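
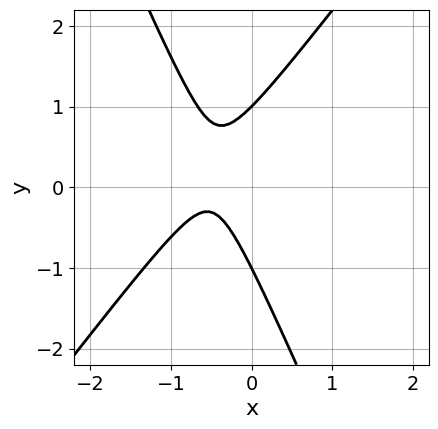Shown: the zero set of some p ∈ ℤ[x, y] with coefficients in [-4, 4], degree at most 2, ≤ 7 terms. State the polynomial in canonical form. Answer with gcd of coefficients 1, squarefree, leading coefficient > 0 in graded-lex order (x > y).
1. Degree: a generic line meets the curve in up to 2 points, so deg p = 2.
2. From the visible intercepts: among the integer gridlines, it crosses the y-axis at y ∈ {-1, 1}; the curve avoids every integer x-axis point in the box.
3. Solving for integer coefficients yields p as stated.

3*x^2 - x*y - y^2 + 3*x + 1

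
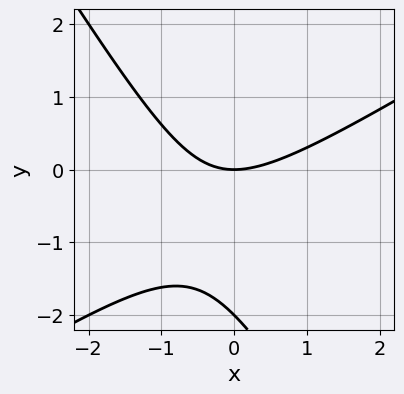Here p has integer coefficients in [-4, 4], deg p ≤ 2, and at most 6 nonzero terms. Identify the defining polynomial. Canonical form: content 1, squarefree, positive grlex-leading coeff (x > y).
x^2 - x*y - y^2 - 2*y

1. deg p = 2.
2. Observable constraints: it meets the x-axis at x = 0 (among the integer gridlines); among the integer gridlines, it crosses the y-axis at y ∈ {-2, 0}.
3. Putting this together gives p.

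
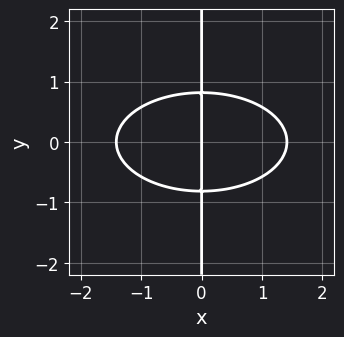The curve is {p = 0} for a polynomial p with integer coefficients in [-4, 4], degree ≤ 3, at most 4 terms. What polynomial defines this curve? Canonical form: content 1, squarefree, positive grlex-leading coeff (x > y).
x^3 + 3*x*y^2 - 2*x

1. Degree: a generic line meets the curve in up to 3 points, so deg p = 3.
2. Symmetries: mirror symmetry y ↦ −y ⇒ only even powers of y.
3. Observable constraints: every point of the y-axis in the box is on the curve; it meets the x-axis at x = 0 (among the integer gridlines).
4. Assembling these constraints gives the stated polynomial.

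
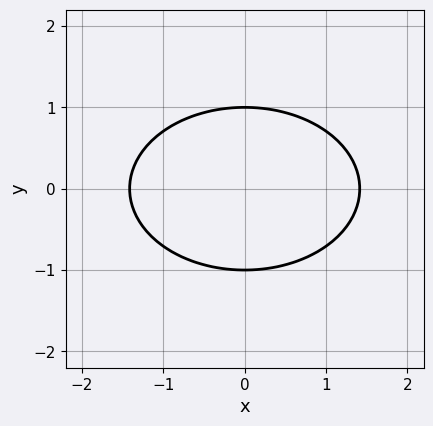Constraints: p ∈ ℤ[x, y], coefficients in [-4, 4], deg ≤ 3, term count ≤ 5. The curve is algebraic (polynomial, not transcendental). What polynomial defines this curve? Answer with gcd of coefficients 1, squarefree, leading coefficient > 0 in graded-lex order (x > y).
x^2 + 2*y^2 - 2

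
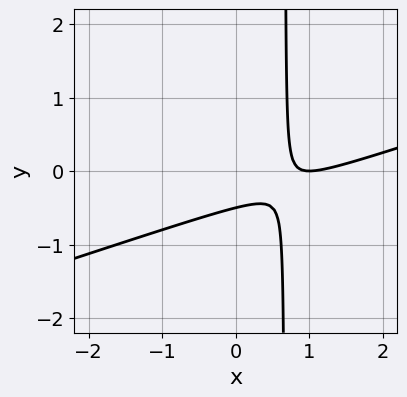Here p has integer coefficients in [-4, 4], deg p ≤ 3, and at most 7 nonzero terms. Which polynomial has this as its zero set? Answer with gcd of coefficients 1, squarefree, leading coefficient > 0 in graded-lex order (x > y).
x^2 - 3*x*y - 2*x + 2*y + 1

(a) Degree: the shape is more complex than any degree-1 curve, so deg p = 2.
(b) Observable constraints: it meets the x-axis at x = 1 (among the integer gridlines).
(c) Assembling these constraints gives the stated polynomial.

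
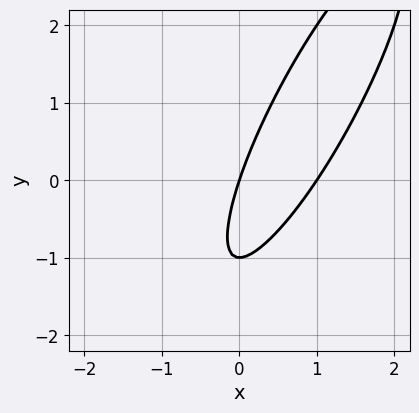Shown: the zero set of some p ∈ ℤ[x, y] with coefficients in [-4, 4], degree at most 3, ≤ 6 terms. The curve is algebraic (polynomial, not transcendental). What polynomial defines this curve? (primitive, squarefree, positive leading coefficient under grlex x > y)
3*x^2 - 3*x*y + y^2 - 3*x + y

First, degree: a generic line meets the curve in up to 2 points, so deg p = 2.
Next, from the axis intercepts and sections: the y-axis gridline crossings are at y ∈ {-1, 0}; among the integer gridlines, it crosses the x-axis at x ∈ {0, 1}.
Finally, these observations pin down the coefficients.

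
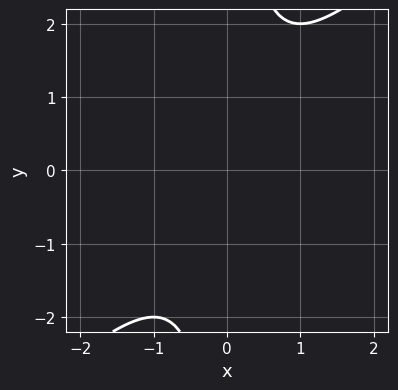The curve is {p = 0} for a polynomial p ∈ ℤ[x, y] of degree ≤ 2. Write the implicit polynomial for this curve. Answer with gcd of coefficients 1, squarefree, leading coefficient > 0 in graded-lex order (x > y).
(a) The degree is 2 — no degree-1 curve has this shape.
(b) From the visible intercepts: no y-intercept at any integer in the box; no x-intercept at any integer in the box.
(c) These observations pin down the coefficients.

x^2 - x*y + 1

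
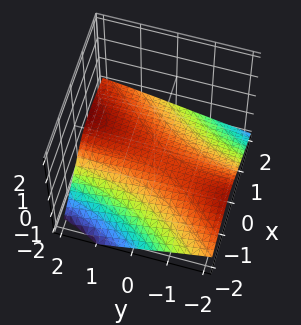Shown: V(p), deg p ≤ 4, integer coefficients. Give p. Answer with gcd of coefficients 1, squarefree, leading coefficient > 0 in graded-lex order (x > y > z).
1. The degree is 3 — the shape is more complex than any degree-2 surface.
2. Checking where it meets the axes: no x-intercept at any integer in the box; no y-intercept at any integer in the box.
3. Putting this together gives p.

2*x*y*z - x*z^2 + 3*z^3 + 2*x^2 + 2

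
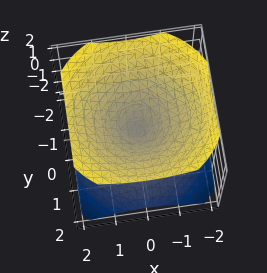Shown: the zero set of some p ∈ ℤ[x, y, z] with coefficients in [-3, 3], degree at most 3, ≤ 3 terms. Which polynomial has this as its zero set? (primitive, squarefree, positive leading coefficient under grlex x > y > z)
2*x^2 + 2*y^2 - 3*z^2

(a) I count 2 distinct pieces.
(b) The degree is 2 — two nappes meeting at a single point; a quadric.
(c) Symmetries: mirror symmetry z ↦ −z ⇒ only even powers of z; rotational symmetry about the z-axis ⇒ p depends on x, y only through x² + y².
(d) Reading off the gridlines: it crosses the z-axis at the gridline z = 0; it meets the x-axis at x = 0 (among the integer gridlines); a circular section at z = 1 has radius between 1 and 2.
(e) Matching integer coefficients to the picture gives p.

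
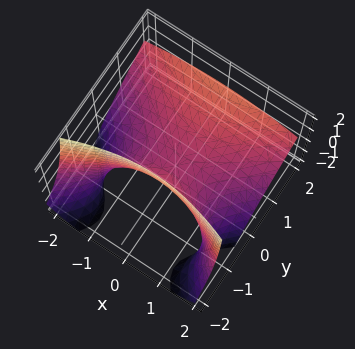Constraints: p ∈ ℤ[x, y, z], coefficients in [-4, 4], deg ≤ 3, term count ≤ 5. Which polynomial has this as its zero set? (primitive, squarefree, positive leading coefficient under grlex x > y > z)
x^2 - 2*y^2 + 3*y*z + 3*z

First, deg p = 2. No degree-1 surface has this shape.
Then, from the axis intercepts and sections: one z-axis crossing is at z = 0; one y-axis crossing is at y = 0.
Finally, putting this together gives p.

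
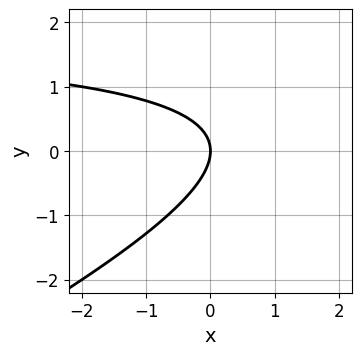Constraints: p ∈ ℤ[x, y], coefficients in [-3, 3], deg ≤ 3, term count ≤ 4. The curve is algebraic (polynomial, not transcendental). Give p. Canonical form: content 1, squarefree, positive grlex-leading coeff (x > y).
x*y - 2*y^2 - 2*x

(a) deg p = 2.
(b) Against the integer gridlines: it crosses the y-axis at the gridline y = 0; it crosses the x-axis at the gridline x = 0.
(c) The integer polynomial consistent with all of this is the stated p.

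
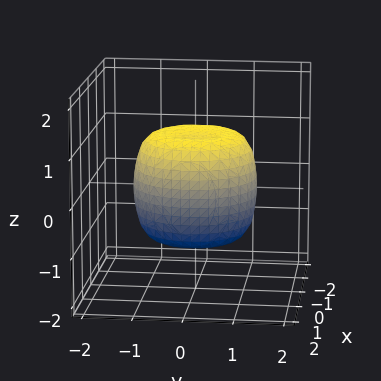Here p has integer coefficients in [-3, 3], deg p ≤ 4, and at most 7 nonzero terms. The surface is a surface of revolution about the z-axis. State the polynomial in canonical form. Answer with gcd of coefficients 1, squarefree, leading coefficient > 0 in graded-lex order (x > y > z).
1. Degree: no degree-3 surface has this shape, so deg p = 4.
2. Symmetries: every cross-section ⟂ z is a circle, so x, y appear only via x² + y².
3. Observable constraints: a circular section at z = -1 has radius exactly 1; the z-axis gridline crossings are at z ∈ {-1, 1}.
4. Putting this together gives p.

x^4 + 2*x^2*y^2 + y^4 - x^2 - y^2 + z^2 - 1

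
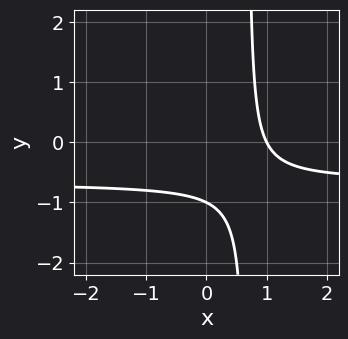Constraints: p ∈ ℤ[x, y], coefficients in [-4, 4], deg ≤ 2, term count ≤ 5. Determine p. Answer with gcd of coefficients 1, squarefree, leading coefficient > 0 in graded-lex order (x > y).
1. deg p = 2.
2. From the visible intercepts: it meets the x-axis at x = 1 (among the integer gridlines); one y-axis crossing is at y = -1.
3. These observations pin down the coefficients.

3*x*y + 2*x - 2*y - 2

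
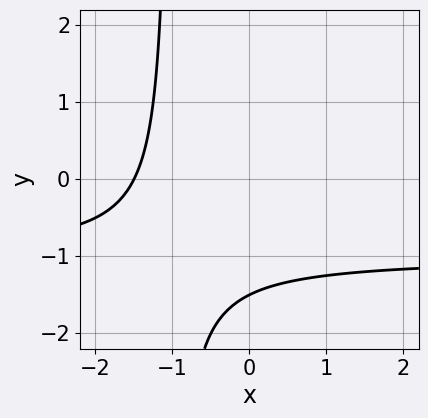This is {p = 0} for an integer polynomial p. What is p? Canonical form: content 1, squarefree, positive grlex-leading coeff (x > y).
1. Degree: a generic line meets the curve in up to 2 points, so deg p = 2.
2. Putting this together gives p.

2*x*y + 2*x + 2*y + 3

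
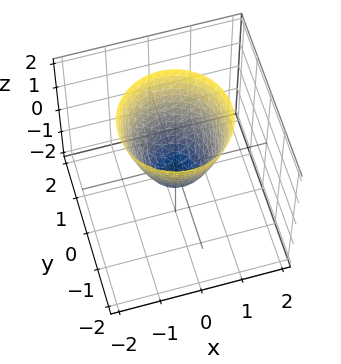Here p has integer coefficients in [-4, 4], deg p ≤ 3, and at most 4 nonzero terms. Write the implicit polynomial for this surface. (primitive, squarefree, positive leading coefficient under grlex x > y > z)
3*x^2 + 3*y^2 - 2*z - 1

First, degree: a generic line meets the surface in up to 2 points, so deg p = 2.
Next, symmetries: rotational symmetry about the z-axis ⇒ p depends on x, y only through x² + y².
Next, from the visible intercepts: a circular section at z = 1 has radius exactly 1.
Finally, putting this together gives p.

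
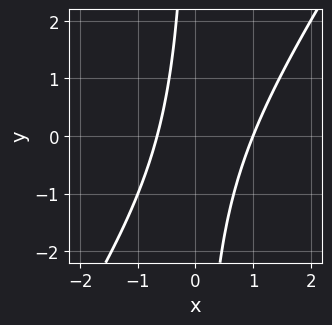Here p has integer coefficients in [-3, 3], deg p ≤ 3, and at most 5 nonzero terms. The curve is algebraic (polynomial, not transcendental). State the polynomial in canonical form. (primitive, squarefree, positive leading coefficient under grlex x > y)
3*x^2 - 2*x*y - x - 2

The degree is 2 — no degree-1 curve has this shape.
From the axis intercepts and sections: it meets the x-axis at x = 1 (among the integer gridlines); the curve avoids every integer y-axis point in the box.
The integer polynomial consistent with all of this is the stated p.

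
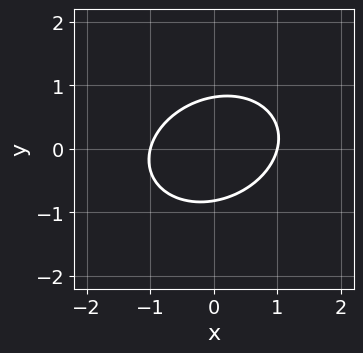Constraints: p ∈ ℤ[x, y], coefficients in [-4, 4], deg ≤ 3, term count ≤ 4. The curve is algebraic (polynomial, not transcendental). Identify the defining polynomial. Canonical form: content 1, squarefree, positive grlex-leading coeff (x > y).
2*x^2 - x*y + 3*y^2 - 2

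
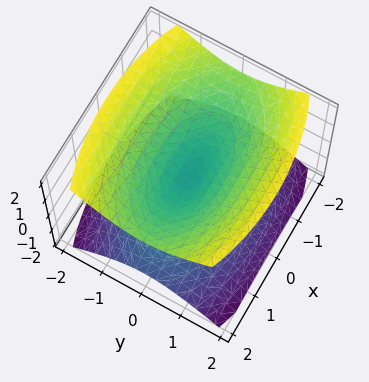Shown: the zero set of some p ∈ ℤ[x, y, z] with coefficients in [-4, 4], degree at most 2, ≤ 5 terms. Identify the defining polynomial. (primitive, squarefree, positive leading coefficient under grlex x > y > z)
x^2 + 3*y^2 - 3*z^2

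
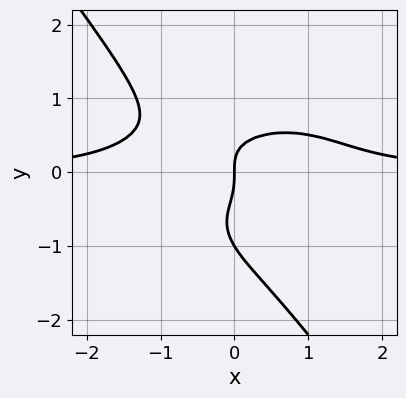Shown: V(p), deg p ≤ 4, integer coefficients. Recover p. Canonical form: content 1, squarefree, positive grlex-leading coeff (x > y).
2*x^3*y + 3*x*y^3 + 3*y^4 + 3*y^3 - 2*x

deg p = 4. The shape is more complex than any degree-3 curve.
Observable constraints: one x-axis crossing is at x = 0; the y-axis gridline crossings are at y ∈ {-1, 0}.
Solving for integer coefficients yields p as stated.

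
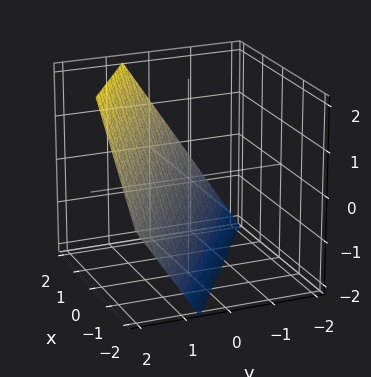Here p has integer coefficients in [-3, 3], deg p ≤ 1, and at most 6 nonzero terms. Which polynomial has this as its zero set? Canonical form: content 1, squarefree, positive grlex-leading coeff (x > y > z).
First, the degree is 1 — the surface is flat (a plane).
Then, reading off the gridlines: it meets the x-axis at x = 1 (among the integer gridlines); it crosses the z-axis at the gridline z = -1.
Finally, matching integer coefficients to the picture gives p.

2*x + 3*y - 2*z - 2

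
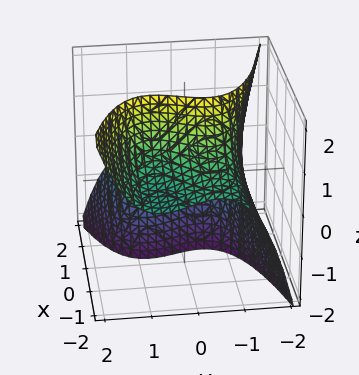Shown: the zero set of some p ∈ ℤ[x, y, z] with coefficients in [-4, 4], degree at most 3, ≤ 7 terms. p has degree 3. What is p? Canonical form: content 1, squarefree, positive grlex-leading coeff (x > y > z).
1. The degree is 3 — the shape is more complex than any degree-2 surface.
2. From the visible intercepts: no z-intercept at any integer in the box; no x-intercept at any integer in the box.
3. Solving for integer coefficients yields p as stated.

2*y^3 + 3*x*z - y^2 - 2*y + 3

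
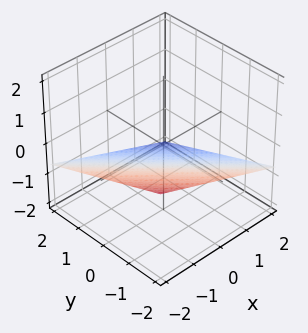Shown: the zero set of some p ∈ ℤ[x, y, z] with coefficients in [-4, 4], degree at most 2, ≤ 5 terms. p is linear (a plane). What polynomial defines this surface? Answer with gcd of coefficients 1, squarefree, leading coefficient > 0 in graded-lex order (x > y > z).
x + y + 3*z + 2

First, degree: every cross-section is a straight line — this is a plane, so deg p = 1.
Then, from the visible intercepts: it meets the y-axis at y = -2 (among the integer gridlines); it meets the x-axis at x = -2 (among the integer gridlines).
Finally, putting this together gives p.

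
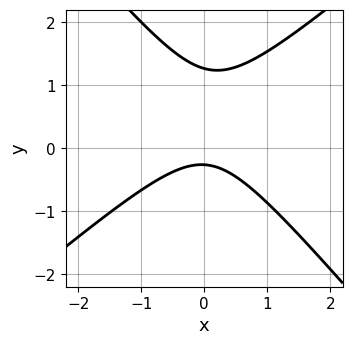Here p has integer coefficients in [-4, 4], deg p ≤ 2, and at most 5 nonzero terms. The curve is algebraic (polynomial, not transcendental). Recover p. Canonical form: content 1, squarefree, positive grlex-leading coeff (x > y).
(a) Degree: the shape is more complex than any degree-1 curve, so deg p = 2.
(b) From the visible intercepts: it misses every integer gridline on the x-axis.
(c) Putting this together gives p.

3*x^2 - x*y - 3*y^2 + 3*y + 1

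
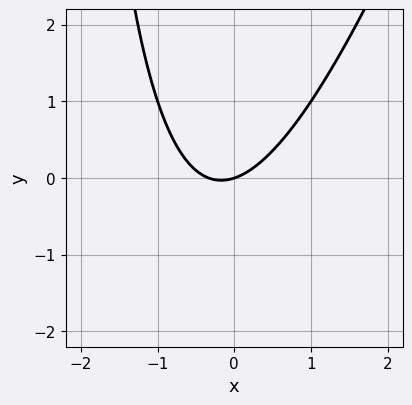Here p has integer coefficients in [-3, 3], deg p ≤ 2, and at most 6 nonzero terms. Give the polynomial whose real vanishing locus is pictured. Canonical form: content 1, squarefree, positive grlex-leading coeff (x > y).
3*x^2 - x*y + x - 3*y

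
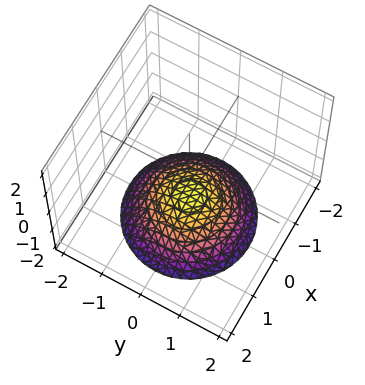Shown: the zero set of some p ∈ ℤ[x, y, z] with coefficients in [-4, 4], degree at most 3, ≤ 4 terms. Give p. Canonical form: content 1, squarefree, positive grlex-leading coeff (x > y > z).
x^2 + y^2 + 2*z + 2

deg p = 2. A generic line meets the surface in up to 2 points.
Symmetry: the z-axis is an axis of rotation, so x and y enter only as x² + y².
Checking where it meets the axes: a circular section at z = -2 has radius between 1 and 2; one z-axis crossing is at z = -1.
Together with the visible shape, these determine p as stated.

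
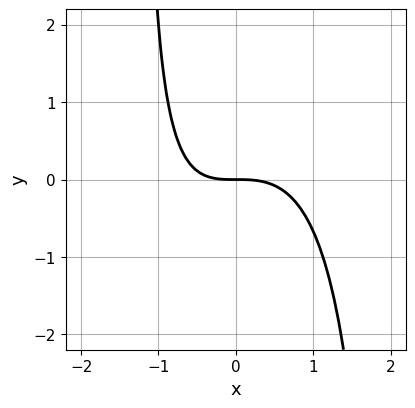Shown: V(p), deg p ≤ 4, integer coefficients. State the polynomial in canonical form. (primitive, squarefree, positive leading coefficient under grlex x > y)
2*x^3 - x^2*y + x*y + 3*y

First, degree: the shape is more complex than any degree-2 curve, so deg p = 3.
Next, from the visible intercepts: it meets the y-axis at y = 0 (among the integer gridlines); one x-axis crossing is at x = 0.
Finally, solving for integer coefficients yields p as stated.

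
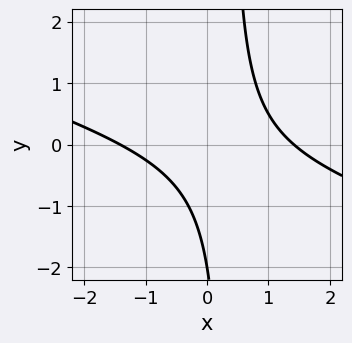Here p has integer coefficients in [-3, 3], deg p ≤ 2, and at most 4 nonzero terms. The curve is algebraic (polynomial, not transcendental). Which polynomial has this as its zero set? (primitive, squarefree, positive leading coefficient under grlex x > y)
x^2 + 3*x*y - y - 2

(a) The degree is 2 — a generic line meets the curve in up to 2 points.
(b) Checking where it meets the axes: it meets the y-axis at y = -2 (among the integer gridlines).
(c) Solving for integer coefficients yields p as stated.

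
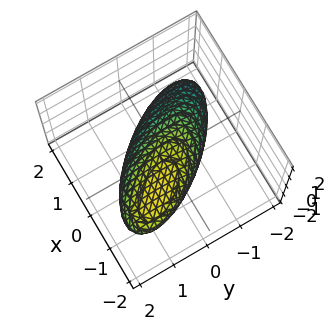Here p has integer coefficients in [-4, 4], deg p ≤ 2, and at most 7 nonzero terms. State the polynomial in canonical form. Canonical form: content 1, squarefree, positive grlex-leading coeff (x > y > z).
3*x^2 + 3*x*y + 3*x*z + 2*y^2 + 3*z^2 - 3

(a) deg p = 2. No degree-1 surface has this shape.
(b) Observable constraints: among the integer gridlines, it crosses the x-axis at x ∈ {-1, 1}; the z-axis gridline crossings are at z ∈ {-1, 1}.
(c) These observations pin down the coefficients.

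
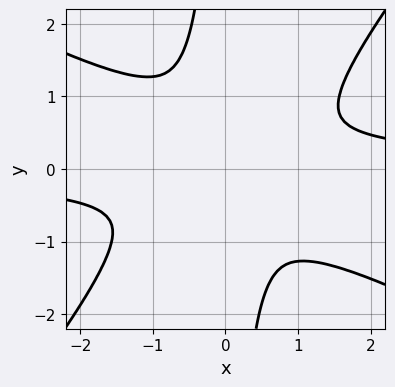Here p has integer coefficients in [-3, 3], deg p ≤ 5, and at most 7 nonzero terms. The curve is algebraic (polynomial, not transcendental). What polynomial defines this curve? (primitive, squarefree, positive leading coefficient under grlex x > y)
1. deg p = 4.
2. Putting this together gives p.

2*x^3*y + 2*x^2*y^2 - 3*x*y^3 - 2*x^2 - 3*y^2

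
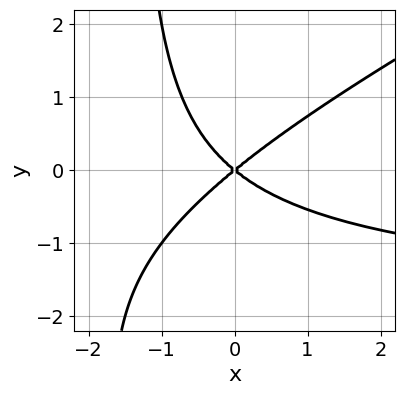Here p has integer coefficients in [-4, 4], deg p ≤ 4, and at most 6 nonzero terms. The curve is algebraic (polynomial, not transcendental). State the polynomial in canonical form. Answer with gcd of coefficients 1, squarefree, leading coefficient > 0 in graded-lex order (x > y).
x^2*y - 2*x*y^2 + 2*x^2 - 3*y^2

(a) The degree is 3 — a generic line meets the curve in up to 3 points.
(b) From the visible intercepts: one x-axis crossing is at x = 0; it meets the y-axis at y = 0 (among the integer gridlines).
(c) Putting this together gives p.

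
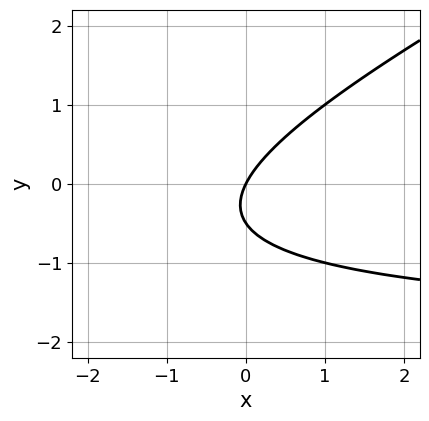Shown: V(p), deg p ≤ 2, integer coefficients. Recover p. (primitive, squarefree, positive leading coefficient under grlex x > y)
1. deg p = 2. No degree-1 curve has this shape.
2. From the axis intercepts and sections: one y-axis crossing is at y = 0; one x-axis crossing is at x = 0.
3. The integer polynomial consistent with all of this is the stated p.

x*y - 2*y^2 + 2*x - y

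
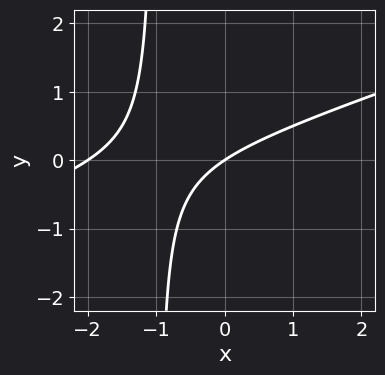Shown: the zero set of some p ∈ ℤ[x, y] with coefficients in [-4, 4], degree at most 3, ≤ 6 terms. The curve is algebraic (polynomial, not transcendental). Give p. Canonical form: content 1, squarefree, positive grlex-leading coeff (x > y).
First, degree: the shape is more complex than any degree-1 curve, so deg p = 2.
Then, observable constraints: one y-axis crossing is at y = 0; the x-axis gridline crossings are at x ∈ {-2, 0}.
Finally, together with the visible shape, these determine p as stated.

x^2 - 3*x*y + 2*x - 3*y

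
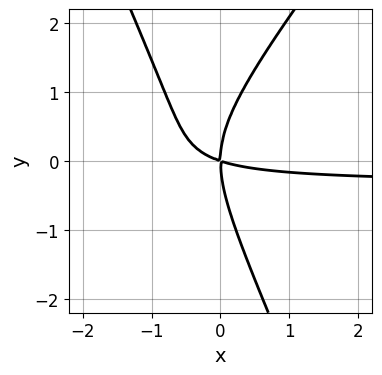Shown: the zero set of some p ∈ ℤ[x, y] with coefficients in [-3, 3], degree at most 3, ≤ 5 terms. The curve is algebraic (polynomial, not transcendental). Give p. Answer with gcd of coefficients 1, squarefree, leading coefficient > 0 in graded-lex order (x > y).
3*x^2*y - x*y^2 - y^3 + x^2 + 3*x*y

1. Degree: no degree-2 curve has this shape, so deg p = 3.
2. Checking where it meets the axes: it meets the x-axis at x = 0 (among the integer gridlines); it meets the y-axis at y = 0 (among the integer gridlines).
3. Fitting integer coefficients to these (and the overall shape) gives p.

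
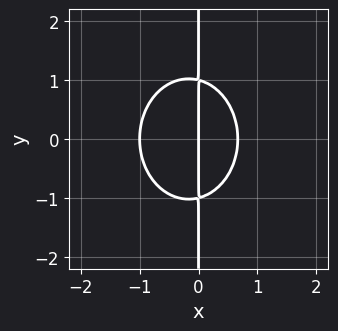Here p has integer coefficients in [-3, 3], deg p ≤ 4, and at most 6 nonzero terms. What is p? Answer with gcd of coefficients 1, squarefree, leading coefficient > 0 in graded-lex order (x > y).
Degree: no degree-2 curve has this shape, so deg p = 3.
Symmetries: it's symmetric under y → −y, forcing even powers of y.
Against the integer gridlines: the visible y-axis segment lies entirely on the curve; among the integer gridlines, it crosses the x-axis at x ∈ {-1, 0}.
Fitting integer coefficients to these (and the overall shape) gives p.

3*x^3 + 2*x*y^2 + x^2 - 2*x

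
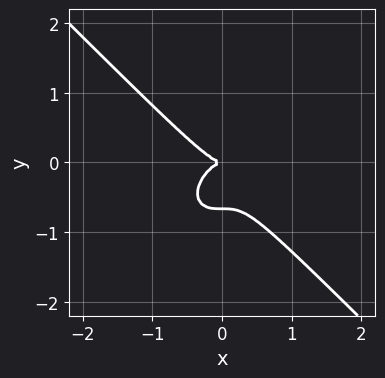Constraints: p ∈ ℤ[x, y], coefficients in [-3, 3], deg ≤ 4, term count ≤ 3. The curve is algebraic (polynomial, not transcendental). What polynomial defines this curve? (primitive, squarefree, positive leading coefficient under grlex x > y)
3*x^3 + 3*y^3 + 2*y^2

deg p = 3. The shape is more complex than any degree-2 curve.
Checking where it meets the axes: it meets the y-axis at y = 0 (among the integer gridlines); it crosses the x-axis at the gridline x = 0.
Matching integer coefficients to the picture gives p.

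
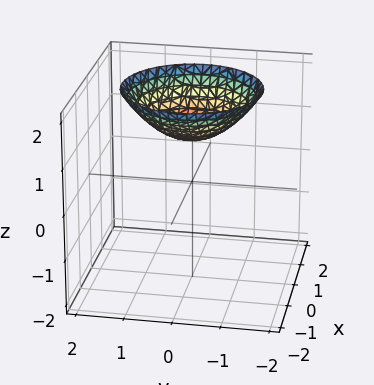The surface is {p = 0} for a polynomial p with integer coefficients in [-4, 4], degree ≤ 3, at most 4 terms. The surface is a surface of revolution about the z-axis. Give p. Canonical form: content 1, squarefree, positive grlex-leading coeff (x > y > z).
x^2 + y^2 - 2*z + 2

deg p = 2. The shape is more complex than any degree-1 surface.
Symmetries: the z-axis is an axis of rotation, so x and y enter only as x² + y².
From the axis intercepts and sections: the surface avoids every integer x-axis point in the box; one z-axis crossing is at z = 1; the surface avoids every integer y-axis point in the box.
Putting this together gives p.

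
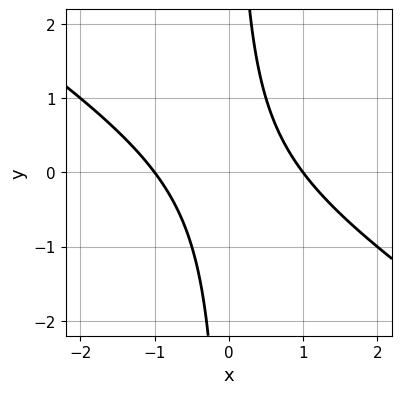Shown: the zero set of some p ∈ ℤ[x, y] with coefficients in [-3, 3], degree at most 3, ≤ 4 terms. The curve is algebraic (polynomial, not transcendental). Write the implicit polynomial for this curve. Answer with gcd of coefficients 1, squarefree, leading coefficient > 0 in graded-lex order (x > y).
First, deg p = 2.
Next, observable constraints: no y-intercept at any integer in the box; the x-axis gridline crossings are at x ∈ {-1, 1}.
Finally, the integer polynomial consistent with all of this is the stated p.

2*x^2 + 3*x*y - 2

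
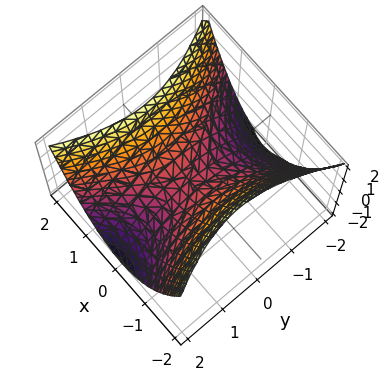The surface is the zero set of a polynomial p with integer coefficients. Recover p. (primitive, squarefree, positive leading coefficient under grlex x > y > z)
(a) deg p = 2. A saddle surface; a quadric.
(b) Symmetries: mirror symmetry x ↦ −x ⇒ only even powers of x; the y ↦ −y reflection is a symmetry, so y appears only in even powers.
(c) Checking where it meets the axes: it crosses the x-axis at the gridline x = 0; one z-axis crossing is at z = 0.
(d) Matching integer coefficients to the picture gives p.

2*x^2 - y^2 - 2*z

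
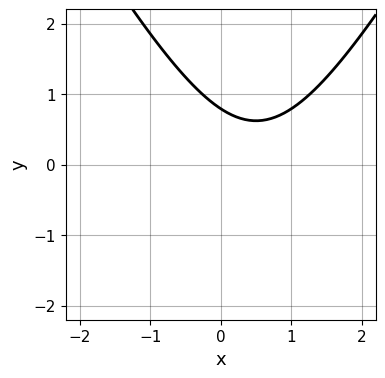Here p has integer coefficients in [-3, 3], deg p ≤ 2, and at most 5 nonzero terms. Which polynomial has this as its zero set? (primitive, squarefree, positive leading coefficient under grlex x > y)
3*x^2 - y^2 - 3*x - 3*y + 3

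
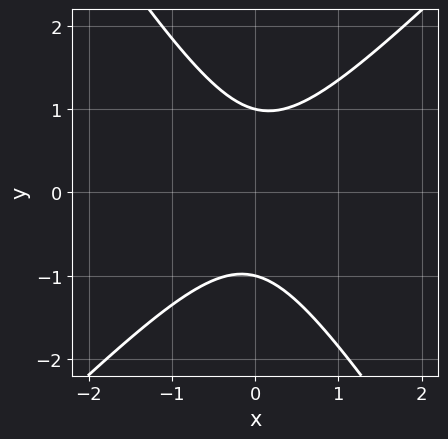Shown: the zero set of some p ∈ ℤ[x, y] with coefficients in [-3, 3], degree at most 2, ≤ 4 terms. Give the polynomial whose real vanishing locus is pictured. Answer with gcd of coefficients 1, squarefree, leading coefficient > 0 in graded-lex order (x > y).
3*x^2 - x*y - 2*y^2 + 2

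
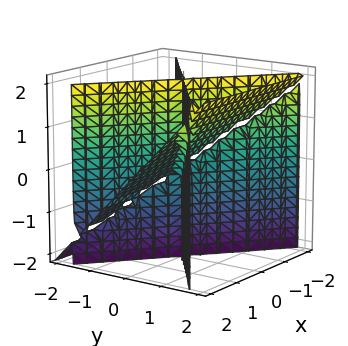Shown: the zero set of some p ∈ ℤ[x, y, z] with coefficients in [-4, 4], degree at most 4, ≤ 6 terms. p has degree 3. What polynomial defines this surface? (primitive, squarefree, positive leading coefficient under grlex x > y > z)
2*x^2*y - 2*x^2*z - 3*y^3 + 3*y^2*z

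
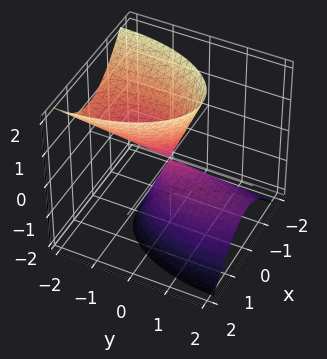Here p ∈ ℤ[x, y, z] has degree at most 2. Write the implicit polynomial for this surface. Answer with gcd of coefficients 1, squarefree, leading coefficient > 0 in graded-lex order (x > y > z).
3*x^2 + y^2 + 2*y*z - z^2

1. I count 2 distinct pieces. They look like related sheets of one shape, so recover p as a whole.
2. deg p = 2. A generic line meets the surface in up to 2 points.
3. Checking where it meets the axes: it meets the z-axis at z = 0 (among the integer gridlines); one y-axis crossing is at y = 0; it meets the x-axis at x = 0 (among the integer gridlines).
4. Together with the visible shape, these determine p as stated.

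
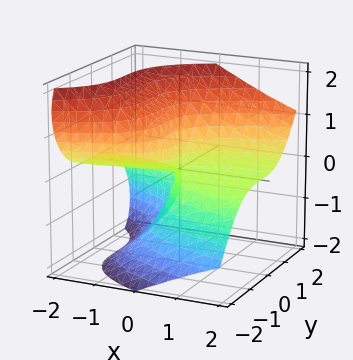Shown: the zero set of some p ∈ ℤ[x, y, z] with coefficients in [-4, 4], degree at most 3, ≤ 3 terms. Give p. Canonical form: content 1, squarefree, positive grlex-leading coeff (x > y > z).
Degree: no degree-2 surface has this shape, so deg p = 3.
From the visible intercepts: the visible x-axis segment lies entirely on the surface; one z-axis crossing is at z = 0; it meets the y-axis at y = 0 (among the integer gridlines).
Matching integer coefficients to the picture gives p.

y^3 - z^3 - 3*x*z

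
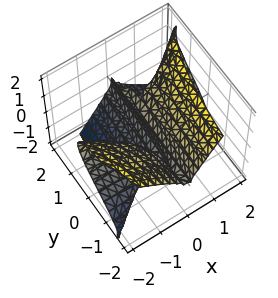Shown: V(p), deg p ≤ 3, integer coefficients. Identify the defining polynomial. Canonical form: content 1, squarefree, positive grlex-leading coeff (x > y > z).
3*x^2*y - 3*x^2*z - 2*x*z^2 + 3*z^3 - x

(a) The degree is 3 — a generic line meets the surface in up to 3 points.
(b) Against the integer gridlines: every point of the y-axis in the box is on the surface; it crosses the z-axis at the gridline z = 0; it meets the x-axis at x = 0 (among the integer gridlines).
(c) Solving for integer coefficients yields p as stated.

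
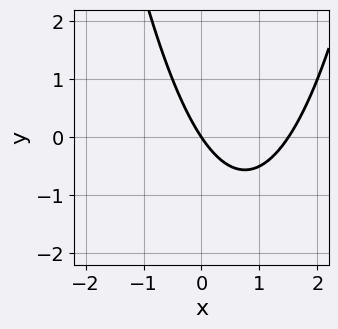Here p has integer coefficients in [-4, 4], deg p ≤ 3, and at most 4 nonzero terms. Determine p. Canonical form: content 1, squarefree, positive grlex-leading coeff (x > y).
deg p = 2.
Observable constraints: it crosses the y-axis at the gridline y = 0; it crosses the x-axis at the gridline x = 0.
These observations pin down the coefficients.

2*x^2 - 3*x - 2*y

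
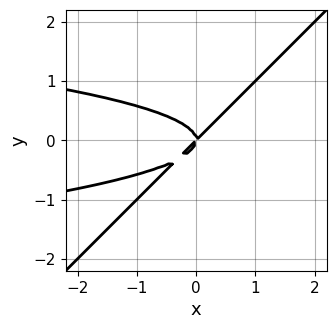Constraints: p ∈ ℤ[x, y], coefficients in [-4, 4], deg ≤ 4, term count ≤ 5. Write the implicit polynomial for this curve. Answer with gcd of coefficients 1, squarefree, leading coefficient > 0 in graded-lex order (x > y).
3*x*y^2 - 3*y^3 + x^2 - x*y

First, degree: no degree-2 curve has this shape, so deg p = 3.
Next, from the axis intercepts and sections: one y-axis crossing is at y = 0; it meets the x-axis at x = 0 (among the integer gridlines).
Finally, fitting integer coefficients to these (and the overall shape) gives p.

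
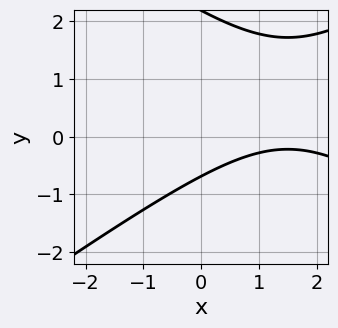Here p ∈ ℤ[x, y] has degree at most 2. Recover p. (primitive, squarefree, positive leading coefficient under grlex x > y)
The degree is 2 — the shape is more complex than any degree-1 curve.
Checking where it meets the axes: it misses every integer gridline on the x-axis.
Together with the visible shape, these determine p as stated.

x^2 - 2*y^2 - 3*x + 3*y + 3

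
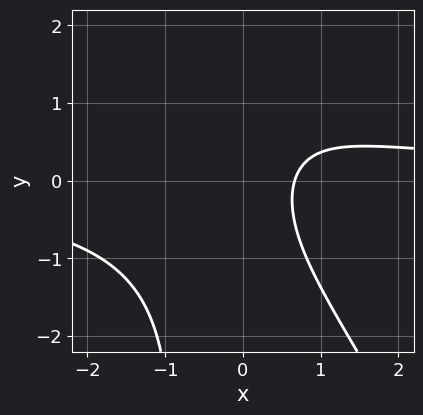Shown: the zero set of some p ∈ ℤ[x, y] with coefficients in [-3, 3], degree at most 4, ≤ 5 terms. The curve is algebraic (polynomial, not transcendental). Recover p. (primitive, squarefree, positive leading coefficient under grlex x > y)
2*x^2*y + x*y^2 + y^2 - 3*x + 2

Degree: no degree-2 curve has this shape, so deg p = 3.
Observable constraints: the curve avoids every integer y-axis point in the box.
Fitting integer coefficients to these (and the overall shape) gives p.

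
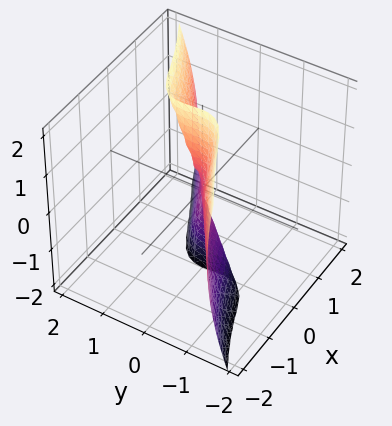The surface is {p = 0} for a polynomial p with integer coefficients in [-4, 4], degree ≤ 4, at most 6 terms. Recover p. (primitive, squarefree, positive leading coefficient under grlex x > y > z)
deg p = 3.
From the visible intercepts: one y-axis crossing is at y = 0; the visible z-axis segment lies entirely on the surface; it crosses the x-axis at the gridline x = 0.
Solving for integer coefficients yields p as stated.

3*x^3 - 3*x^2*y + x*z^2 - 3*y^3 + y^2*z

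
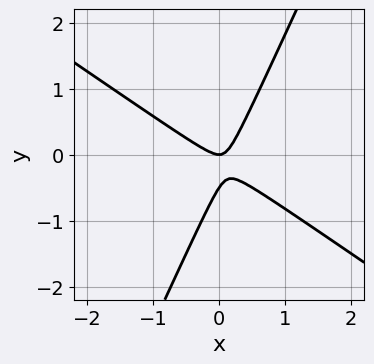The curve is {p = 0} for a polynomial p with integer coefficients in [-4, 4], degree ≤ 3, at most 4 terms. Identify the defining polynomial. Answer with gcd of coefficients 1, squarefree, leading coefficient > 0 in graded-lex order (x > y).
1. deg p = 2.
2. From the axis intercepts and sections: it crosses the y-axis at the gridline y = 0; one x-axis crossing is at x = 0.
3. Solving for integer coefficients yields p as stated.

3*x^2 + 3*x*y - 2*y^2 - y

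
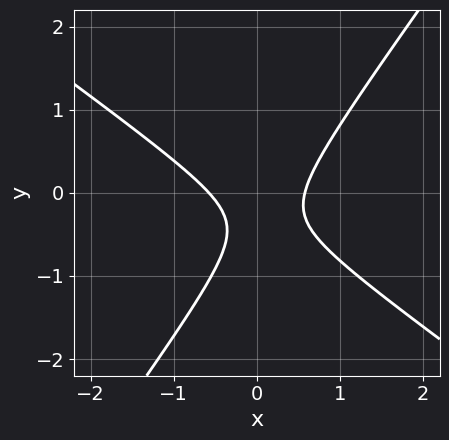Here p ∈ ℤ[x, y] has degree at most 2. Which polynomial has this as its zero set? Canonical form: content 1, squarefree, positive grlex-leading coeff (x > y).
deg p = 2. The shape is more complex than any degree-1 curve.
Against the integer gridlines: it misses every integer gridline on the y-axis.
Solving for integer coefficients yields p as stated.

3*x^2 + 2*x*y - 3*y^2 - 2*y - 1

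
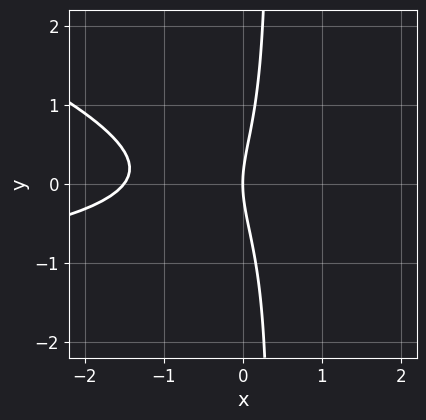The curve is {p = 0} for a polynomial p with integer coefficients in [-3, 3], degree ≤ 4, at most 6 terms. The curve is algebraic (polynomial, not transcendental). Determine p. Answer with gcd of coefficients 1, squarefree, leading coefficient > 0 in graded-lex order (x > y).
x^2*y + 3*x*y^2 + 2*x^2 - y^2 + 3*x

1. deg p = 3.
2. From the visible intercepts: it meets the y-axis at y = 0 (among the integer gridlines); it meets the x-axis at x = 0 (among the integer gridlines).
3. Putting this together gives p.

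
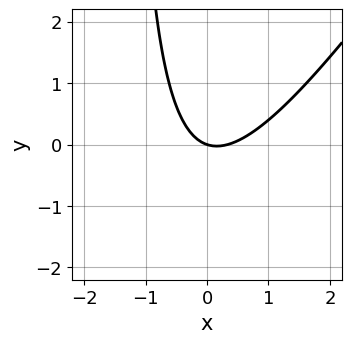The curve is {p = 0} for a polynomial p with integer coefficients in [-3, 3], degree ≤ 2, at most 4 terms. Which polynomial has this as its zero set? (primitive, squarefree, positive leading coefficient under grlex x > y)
3*x^2 - 2*x*y - x - 3*y

1. The degree is 2 — a generic line meets the curve in up to 2 points.
2. Reading off the gridlines: it crosses the y-axis at the gridline y = 0; it crosses the x-axis at the gridline x = 0.
3. The integer polynomial consistent with all of this is the stated p.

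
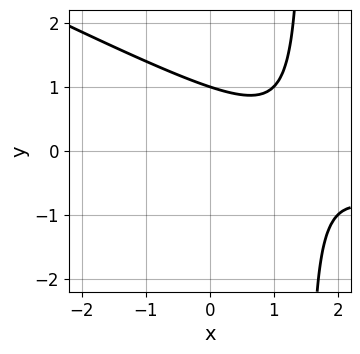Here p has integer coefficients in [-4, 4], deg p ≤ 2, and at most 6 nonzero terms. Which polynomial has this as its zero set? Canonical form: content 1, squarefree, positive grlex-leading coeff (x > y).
x^2 + 2*x*y - 3*x - 3*y + 3

(a) The degree is 2 — the shape is more complex than any degree-1 curve.
(b) Reading off the gridlines: it misses every integer gridline on the x-axis; it crosses the y-axis at the gridline y = 1.
(c) These observations pin down the coefficients.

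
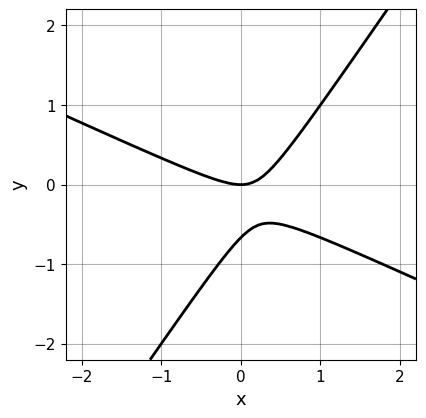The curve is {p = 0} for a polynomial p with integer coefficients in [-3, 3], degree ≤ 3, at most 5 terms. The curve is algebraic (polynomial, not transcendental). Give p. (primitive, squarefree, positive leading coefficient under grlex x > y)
2*x^2 + 3*x*y - 3*y^2 - 2*y

1. deg p = 2. The shape is more complex than any degree-1 curve.
2. Against the integer gridlines: one x-axis crossing is at x = 0; it crosses the y-axis at the gridline y = 0.
3. These observations pin down the coefficients.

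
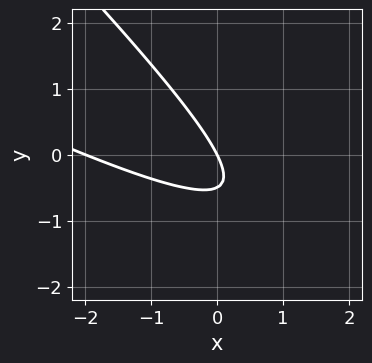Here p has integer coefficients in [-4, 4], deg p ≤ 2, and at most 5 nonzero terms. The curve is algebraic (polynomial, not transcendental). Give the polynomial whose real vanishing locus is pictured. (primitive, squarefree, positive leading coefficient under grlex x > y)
x^2 + 3*x*y + 2*y^2 + 2*x + y

(a) The degree is 2 — the shape is more complex than any degree-1 curve.
(b) Checking where it meets the axes: among the integer gridlines, it crosses the x-axis at x ∈ {-2, 0}; one y-axis crossing is at y = 0.
(c) Matching integer coefficients to the picture gives p.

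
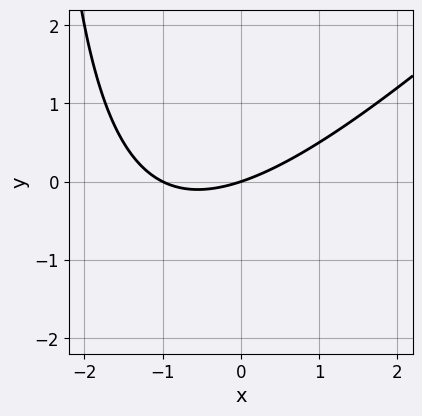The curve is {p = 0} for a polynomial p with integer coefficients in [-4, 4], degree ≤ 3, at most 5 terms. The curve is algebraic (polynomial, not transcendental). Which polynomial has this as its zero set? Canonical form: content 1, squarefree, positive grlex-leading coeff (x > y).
x^2 - x*y + x - 3*y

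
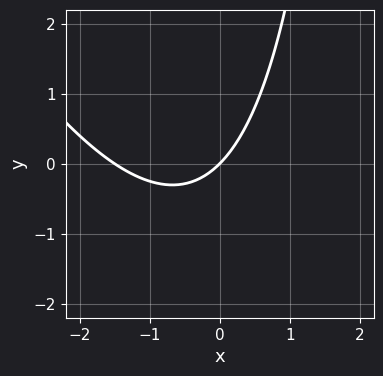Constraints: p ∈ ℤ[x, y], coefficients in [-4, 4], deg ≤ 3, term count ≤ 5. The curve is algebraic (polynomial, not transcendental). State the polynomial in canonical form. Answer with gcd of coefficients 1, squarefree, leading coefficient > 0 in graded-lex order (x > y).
1. The degree is 2 — no degree-1 curve has this shape.
2. From the visible intercepts: it meets the y-axis at y = 0 (among the integer gridlines); it crosses the x-axis at the gridline x = 0.
3. These observations pin down the coefficients.

2*x^2 + x*y + 3*x - 3*y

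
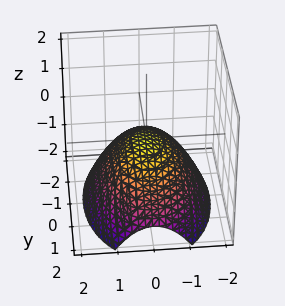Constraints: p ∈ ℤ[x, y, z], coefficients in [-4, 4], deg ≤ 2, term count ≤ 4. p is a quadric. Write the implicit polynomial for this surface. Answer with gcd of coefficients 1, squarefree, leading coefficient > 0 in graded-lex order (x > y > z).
First, deg p = 2. A paraboloid; a quadric.
Then, symmetries: it's symmetric under y → −y, forcing even powers of y; the x ↦ −x reflection is a symmetry, so x appears only in even powers.
Next, checking where it meets the axes: one y-axis crossing is at y = 0; one x-axis crossing is at x = 0; one z-axis crossing is at z = 0.
Finally, assembling these constraints gives the stated polynomial.

2*x^2 + y^2 + 3*z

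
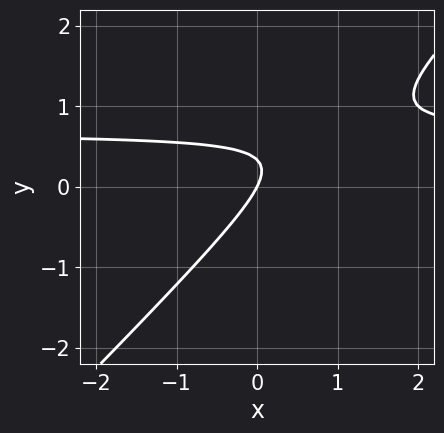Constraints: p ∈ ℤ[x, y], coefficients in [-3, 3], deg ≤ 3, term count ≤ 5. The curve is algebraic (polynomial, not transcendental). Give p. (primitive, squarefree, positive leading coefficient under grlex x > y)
3*x*y - 3*y^2 - 2*x + y

Degree: a generic line meets the curve in up to 2 points, so deg p = 2.
From the visible intercepts: it crosses the y-axis at the gridline y = 0; it meets the x-axis at x = 0 (among the integer gridlines).
Fitting integer coefficients to these (and the overall shape) gives p.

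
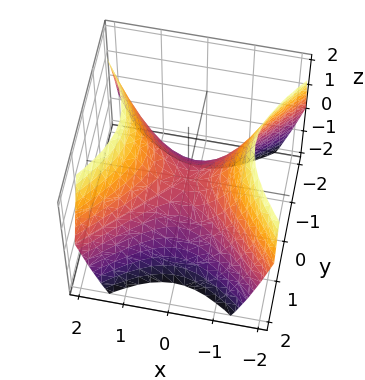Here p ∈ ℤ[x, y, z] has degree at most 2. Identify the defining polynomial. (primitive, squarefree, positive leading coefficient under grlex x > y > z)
x^2 - y^2 - z

First, deg p = 2. A saddle surface; a quadric.
Next, symmetries: mirror symmetry x ↦ −x ⇒ only even powers of x; mirror symmetry y ↦ −y ⇒ only even powers of y.
Next, against the integer gridlines: one x-axis crossing is at x = 0; it crosses the y-axis at the gridline y = 0.
Finally, the integer polynomial consistent with all of this is the stated p.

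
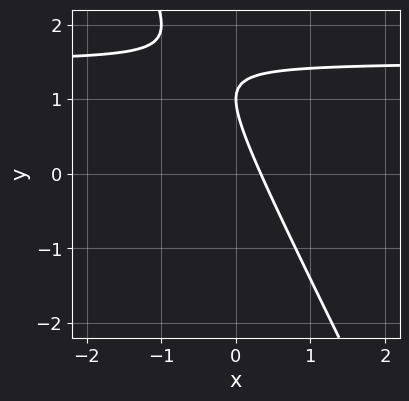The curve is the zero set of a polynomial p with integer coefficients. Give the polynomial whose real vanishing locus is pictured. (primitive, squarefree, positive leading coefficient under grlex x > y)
2*x*y + y^2 - 3*x - 2*y + 1

1. The degree is 2 — a generic line meets the curve in up to 2 points.
2. From the axis intercepts and sections: it meets the y-axis at y = 1 (among the integer gridlines).
3. The integer polynomial consistent with all of this is the stated p.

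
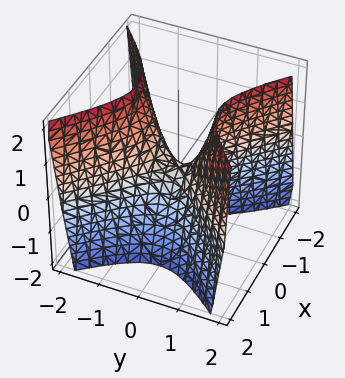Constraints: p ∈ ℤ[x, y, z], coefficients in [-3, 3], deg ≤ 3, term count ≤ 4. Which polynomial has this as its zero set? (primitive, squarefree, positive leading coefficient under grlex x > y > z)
2*x^2 - 2*y^2 + z

First, the degree is 2 — a saddle surface; a quadric.
Next, symmetries: it's symmetric under y → −y, forcing even powers of y; it's symmetric under x → −x, forcing even powers of x.
Then, checking where it meets the axes: it meets the z-axis at z = 0 (among the integer gridlines); it crosses the x-axis at the gridline x = 0.
Finally, fitting integer coefficients to these (and the overall shape) gives p.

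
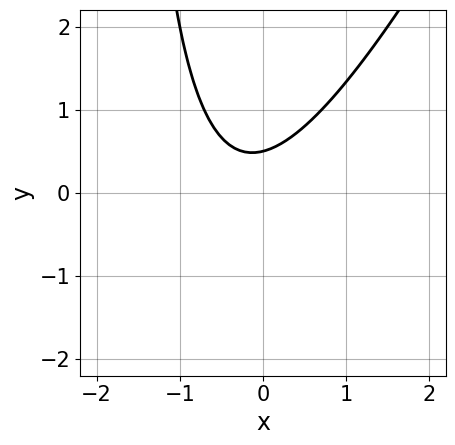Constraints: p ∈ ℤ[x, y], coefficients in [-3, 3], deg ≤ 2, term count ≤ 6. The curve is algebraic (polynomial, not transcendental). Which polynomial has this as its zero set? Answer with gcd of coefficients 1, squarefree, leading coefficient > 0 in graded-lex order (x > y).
1. Degree: a generic line meets the curve in up to 2 points, so deg p = 2.
2. From the axis intercepts and sections: no x-intercept at any integer in the box.
3. Solving for integer coefficients yields p as stated.

2*x^2 - x*y + x - 2*y + 1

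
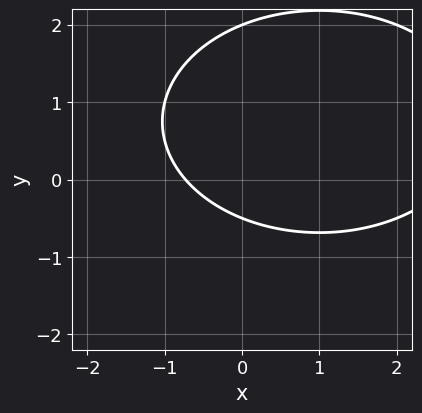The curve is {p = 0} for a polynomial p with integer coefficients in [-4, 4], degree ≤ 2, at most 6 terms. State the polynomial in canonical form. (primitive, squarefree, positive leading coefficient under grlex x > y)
(a) The degree is 2 — no degree-1 curve has this shape.
(b) From the visible intercepts: it meets the y-axis at y = 2 (among the integer gridlines).
(c) These observations pin down the coefficients.

x^2 + 2*y^2 - 2*x - 3*y - 2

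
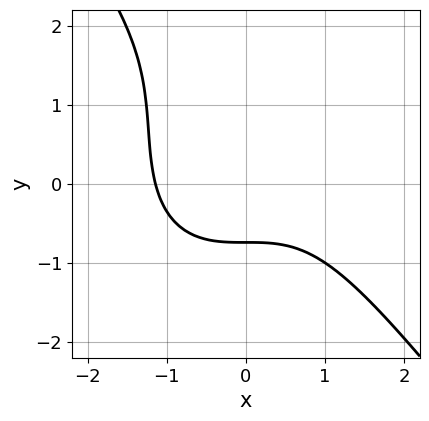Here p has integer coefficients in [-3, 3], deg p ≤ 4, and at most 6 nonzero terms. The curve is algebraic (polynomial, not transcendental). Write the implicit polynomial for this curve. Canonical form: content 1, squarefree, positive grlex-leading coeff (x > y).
2*x^3 + y^3 - 2*y^2 + 2*y + 3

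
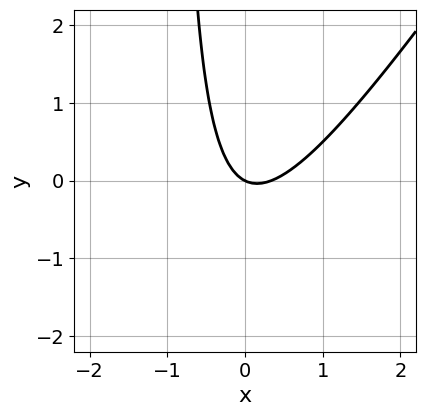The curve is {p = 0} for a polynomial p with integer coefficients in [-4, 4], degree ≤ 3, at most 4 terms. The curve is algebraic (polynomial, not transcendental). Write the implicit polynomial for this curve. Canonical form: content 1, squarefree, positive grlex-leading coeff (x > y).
(a) Degree: a generic line meets the curve in up to 2 points, so deg p = 2.
(b) Reading off the gridlines: one y-axis crossing is at y = 0; one x-axis crossing is at x = 0.
(c) Together with the visible shape, these determine p as stated.

3*x^2 - 2*x*y - x - 2*y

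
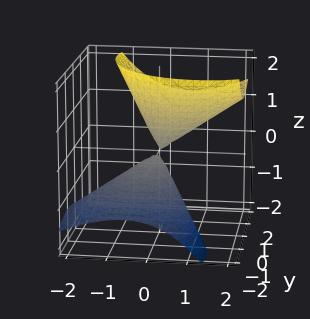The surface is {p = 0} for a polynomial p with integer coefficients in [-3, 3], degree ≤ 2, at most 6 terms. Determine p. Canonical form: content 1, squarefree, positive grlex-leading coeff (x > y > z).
I count 2 distinct pieces. They look like related sheets of one shape, so recover p as a whole.
Degree: a generic line meets the surface in up to 2 points, so deg p = 2.
From the axis intercepts and sections: it crosses the x-axis at the gridline x = 0; one z-axis crossing is at z = 0; it meets the y-axis at y = 0 (among the integer gridlines).
Fitting integer coefficients to these (and the overall shape) gives p.

2*x^2 - 2*x*z + 2*y^2 - 3*y*z - z^2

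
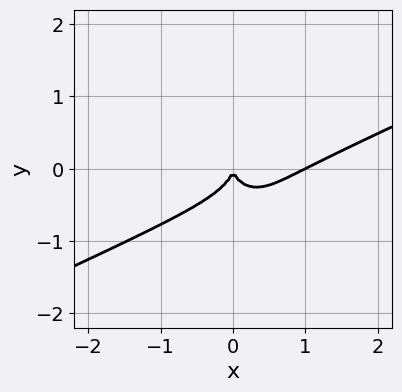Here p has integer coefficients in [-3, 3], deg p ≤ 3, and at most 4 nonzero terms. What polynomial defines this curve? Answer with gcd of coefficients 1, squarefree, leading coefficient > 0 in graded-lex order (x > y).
1. The degree is 3 — no degree-2 curve has this shape.
2. From the visible intercepts: among the integer gridlines, it crosses the x-axis at x ∈ {0, 1}; one y-axis crossing is at y = 0.
3. Solving for integer coefficients yields p as stated.

x^3 - 2*x^2*y - y^3 - x^2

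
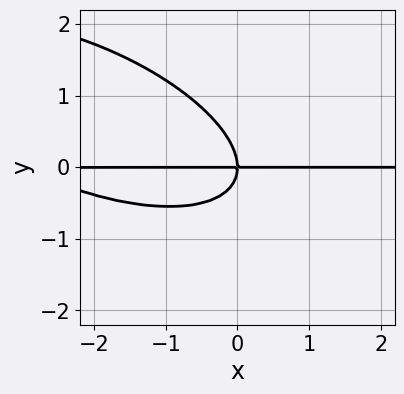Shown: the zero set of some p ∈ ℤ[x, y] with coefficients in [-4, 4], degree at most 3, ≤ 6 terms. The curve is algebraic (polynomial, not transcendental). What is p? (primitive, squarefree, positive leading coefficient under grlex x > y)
x^2*y + 2*x*y^2 + 3*y^3 + 3*x*y

deg p = 3.
Against the integer gridlines: the visible x-axis segment lies entirely on the curve; it crosses the y-axis at the gridline y = 0.
Solving for integer coefficients yields p as stated.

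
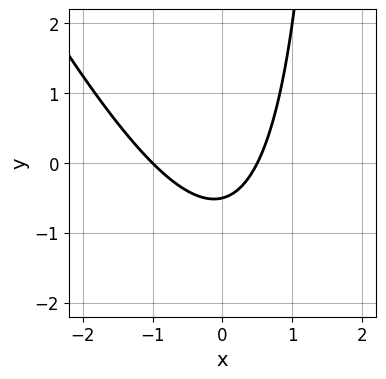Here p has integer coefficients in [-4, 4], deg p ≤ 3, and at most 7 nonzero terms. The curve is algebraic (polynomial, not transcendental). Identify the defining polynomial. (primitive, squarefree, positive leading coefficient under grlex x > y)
deg p = 2. No degree-1 curve has this shape.
From the axis intercepts and sections: one x-axis crossing is at x = -1.
Fitting integer coefficients to these (and the overall shape) gives p.

2*x^2 + x*y + x - 2*y - 1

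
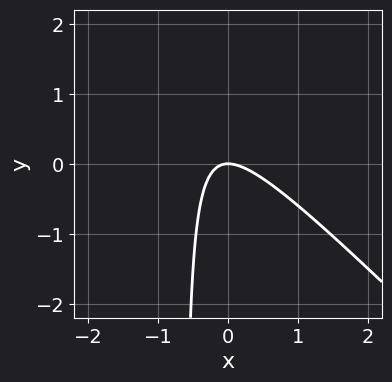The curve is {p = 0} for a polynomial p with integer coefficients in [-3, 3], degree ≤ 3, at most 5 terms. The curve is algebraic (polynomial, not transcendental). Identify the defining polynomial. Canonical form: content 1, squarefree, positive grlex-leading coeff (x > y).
deg p = 2. No degree-1 curve has this shape.
From the axis intercepts and sections: it meets the x-axis at x = 0 (among the integer gridlines); it crosses the y-axis at the gridline y = 0.
Matching integer coefficients to the picture gives p.

3*x^2 + 3*x*y + 2*y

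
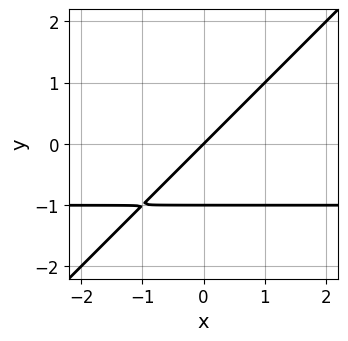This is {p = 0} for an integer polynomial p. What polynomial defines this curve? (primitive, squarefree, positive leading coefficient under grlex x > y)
1. deg p = 2.
2. Checking where it meets the axes: among the integer gridlines, it crosses the y-axis at y ∈ {-1, 0}; one x-axis crossing is at x = 0.
3. Matching integer coefficients to the picture gives p.

x*y - y^2 + x - y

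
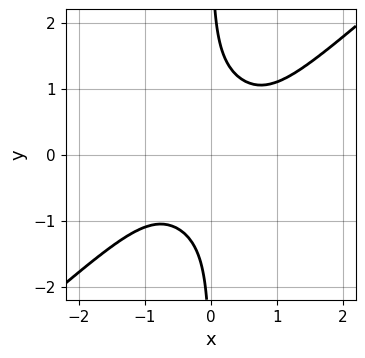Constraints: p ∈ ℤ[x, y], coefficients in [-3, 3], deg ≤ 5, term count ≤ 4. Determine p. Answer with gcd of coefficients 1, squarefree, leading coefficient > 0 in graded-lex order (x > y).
2*x^4 - 3*x*y^3 + 2

First, degree: the shape is more complex than any degree-3 curve, so deg p = 4.
Then, reading off the gridlines: the curve avoids every integer x-axis point in the box; it misses every integer gridline on the y-axis.
Finally, matching integer coefficients to the picture gives p.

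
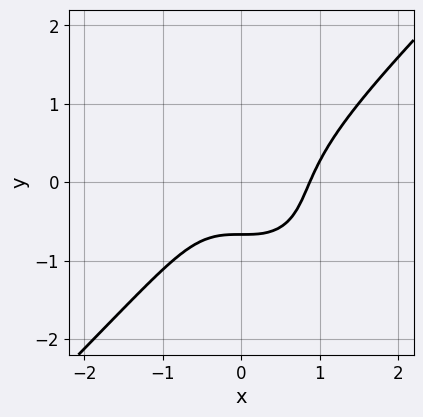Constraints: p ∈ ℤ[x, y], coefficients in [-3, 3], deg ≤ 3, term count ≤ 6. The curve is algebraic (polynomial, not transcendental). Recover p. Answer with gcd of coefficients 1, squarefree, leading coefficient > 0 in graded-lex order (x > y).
1. Degree: a generic line meets the curve in up to 3 points, so deg p = 3.
2. Matching integer coefficients to the picture gives p.

3*x^3 - 3*y^3 - 2*y^2 - 3*y - 2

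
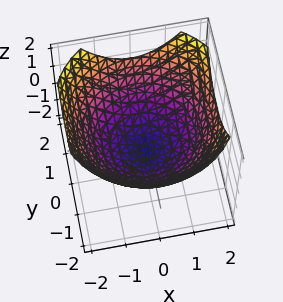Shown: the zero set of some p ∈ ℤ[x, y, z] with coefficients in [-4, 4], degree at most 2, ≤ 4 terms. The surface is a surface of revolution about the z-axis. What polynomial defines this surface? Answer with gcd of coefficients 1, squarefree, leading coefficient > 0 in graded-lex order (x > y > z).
x^2 + y^2 - 2*z - 2

Degree: the shape is more complex than any degree-1 surface, so deg p = 2.
Symmetries: rotational symmetry about the z-axis ⇒ p depends on x, y only through x² + y².
From the axis intercepts and sections: a circular section at z = 0 has radius between 1 and 2; it crosses the z-axis at the gridline z = -1.
The integer polynomial consistent with all of this is the stated p.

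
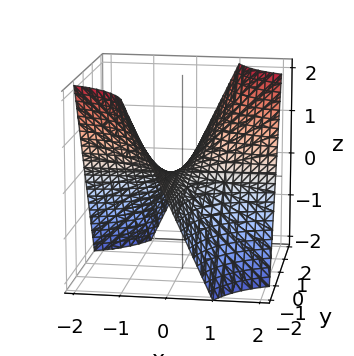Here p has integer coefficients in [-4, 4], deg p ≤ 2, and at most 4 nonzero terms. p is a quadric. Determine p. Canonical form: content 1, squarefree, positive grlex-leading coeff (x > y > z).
(a) The degree is 2 — a hyperbolic paraboloid; a quadric.
(b) Reading off the gridlines: the visible y-axis segment lies entirely on the surface; one z-axis crossing is at z = 0.
(c) Together with the visible shape, these determine p as stated. Check: (1, 0, 0) on the x-axis lies on the surface, and p(1, 0, 0) = 0. ✓

x*y - z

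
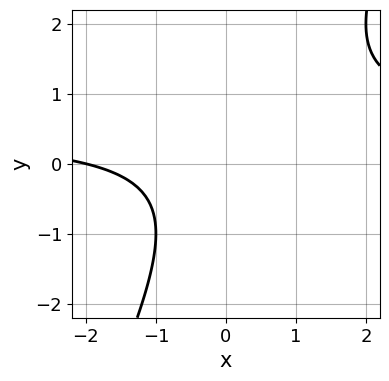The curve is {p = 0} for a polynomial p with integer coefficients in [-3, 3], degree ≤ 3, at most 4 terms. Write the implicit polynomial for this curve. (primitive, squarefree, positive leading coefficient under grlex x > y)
Degree: a generic line meets the curve in up to 2 points, so deg p = 2.
Reading off the gridlines: one x-axis crossing is at x = -2; the curve avoids every integer y-axis point in the box.
Solving for integer coefficients yields p as stated.

2*x*y - y^2 - x - 2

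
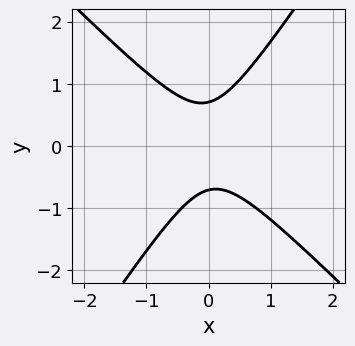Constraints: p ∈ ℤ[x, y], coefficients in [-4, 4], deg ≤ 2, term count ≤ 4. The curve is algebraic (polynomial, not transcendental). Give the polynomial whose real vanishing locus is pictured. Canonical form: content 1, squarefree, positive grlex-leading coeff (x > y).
First, degree: a generic line meets the curve in up to 2 points, so deg p = 2.
Then, observable constraints: no x-intercept at any integer in the box.
Finally, assembling these constraints gives the stated polynomial.

3*x^2 + x*y - 2*y^2 + 1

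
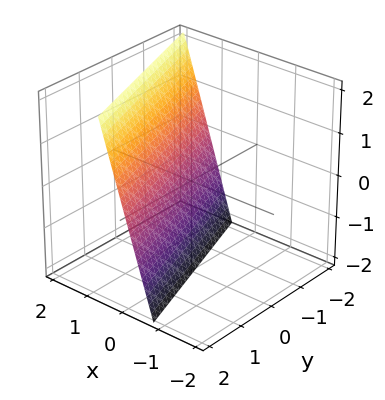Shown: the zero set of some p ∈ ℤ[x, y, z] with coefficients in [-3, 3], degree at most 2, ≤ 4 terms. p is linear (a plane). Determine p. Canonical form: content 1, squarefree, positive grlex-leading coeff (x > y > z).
3*x + y - z - 2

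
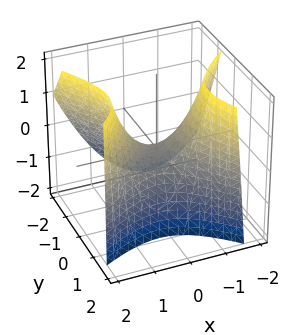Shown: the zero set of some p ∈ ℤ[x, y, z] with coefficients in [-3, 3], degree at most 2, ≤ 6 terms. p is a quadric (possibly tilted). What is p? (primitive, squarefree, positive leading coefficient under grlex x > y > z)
3*x^2 - 2*x*y - 3*y^2 + 2*y*z - 3*z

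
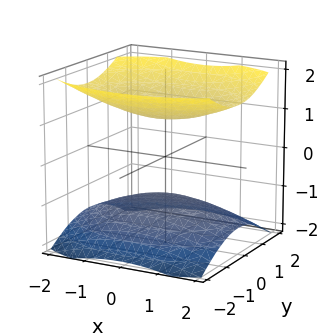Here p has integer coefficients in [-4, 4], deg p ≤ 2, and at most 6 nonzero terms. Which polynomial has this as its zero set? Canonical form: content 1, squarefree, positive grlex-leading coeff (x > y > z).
(a) I count 2 distinct pieces.
(b) Degree: two separate bowl-shaped sheets opening away from each other; a quadric, so deg p = 2.
(c) Symmetries: the y ↦ −y reflection is a symmetry, so y appears only in even powers; mirror symmetry z ↦ −z ⇒ only even powers of z; it's symmetric under x → −x, forcing even powers of x.
(d) Against the integer gridlines: no x-intercept at any integer in the box; among the integer gridlines, it crosses the z-axis at z ∈ {-1, 1}; the surface avoids every integer y-axis point in the box.
(e) Fitting integer coefficients to these (and the overall shape) gives p.

x^2 + 2*y^2 - 3*z^2 + 3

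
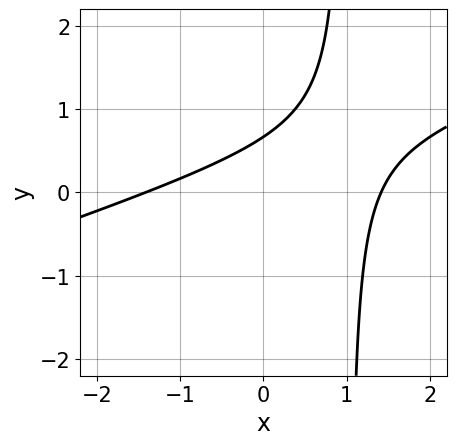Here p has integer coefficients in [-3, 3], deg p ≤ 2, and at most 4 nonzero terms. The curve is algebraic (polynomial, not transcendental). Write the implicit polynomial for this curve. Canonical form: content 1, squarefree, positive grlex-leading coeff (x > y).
x^2 - 3*x*y + 3*y - 2

Degree: the shape is more complex than any degree-1 curve, so deg p = 2.
Putting this together gives p.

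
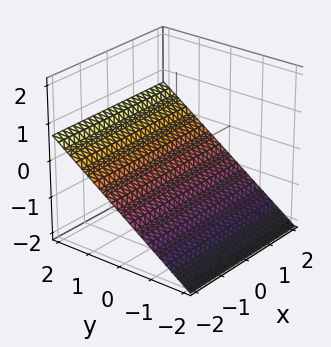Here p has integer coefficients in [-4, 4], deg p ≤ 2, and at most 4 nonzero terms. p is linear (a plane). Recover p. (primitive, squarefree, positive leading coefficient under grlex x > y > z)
2*y - 3*z - 2

The degree is 1 — every cross-section is a straight line — this is a plane.
Reading off the gridlines: it misses every integer gridline on the x-axis; one y-axis crossing is at y = 1.
Together with the visible shape, these determine p as stated.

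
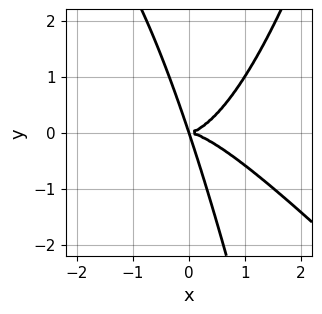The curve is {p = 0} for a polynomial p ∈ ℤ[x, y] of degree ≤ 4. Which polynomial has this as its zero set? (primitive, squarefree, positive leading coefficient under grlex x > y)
2*x^4 + 2*x^3*y - 3*x*y^2 - y^3

First, degree: the shape is more complex than any degree-3 curve, so deg p = 4.
Then, reading off the gridlines: it meets the x-axis at x = 0 (among the integer gridlines); one y-axis crossing is at y = 0.
Finally, these observations pin down the coefficients.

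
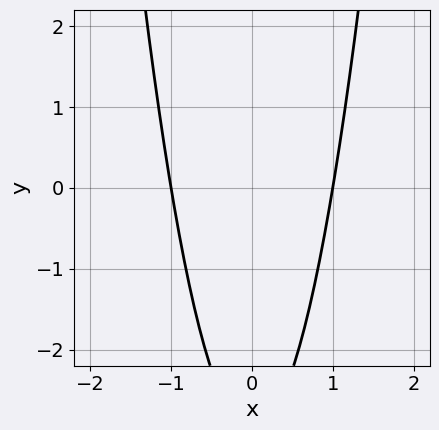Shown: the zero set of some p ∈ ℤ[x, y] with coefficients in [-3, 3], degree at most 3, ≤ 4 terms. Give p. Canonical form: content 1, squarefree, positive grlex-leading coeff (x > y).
3*x^2 - y - 3

1. deg p = 2. No degree-1 curve has this shape.
2. Symmetries: the x ↦ −x reflection is a symmetry, so x appears only in even powers.
3. Checking where it meets the axes: no y-intercept at any integer in the box; the x-axis gridline crossings are at x ∈ {-1, 1}.
4. Together with the visible shape, these determine p as stated.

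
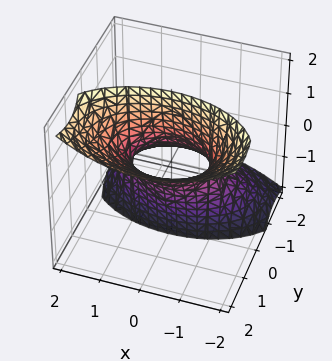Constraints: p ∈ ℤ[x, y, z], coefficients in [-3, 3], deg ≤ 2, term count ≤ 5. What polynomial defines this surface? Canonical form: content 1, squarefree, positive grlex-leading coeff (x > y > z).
First, deg p = 2.
Next, checking where it meets the axes: the x-axis gridline crossings are at x ∈ {-1, 1}; it misses every integer gridline on the z-axis.
Finally, fitting integer coefficients to these (and the overall shape) gives p.

x^2 + 2*y^2 - 3*y*z - 1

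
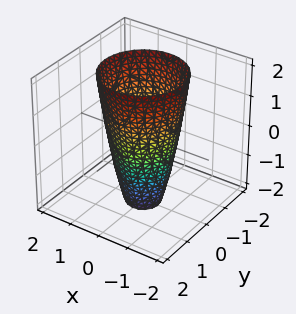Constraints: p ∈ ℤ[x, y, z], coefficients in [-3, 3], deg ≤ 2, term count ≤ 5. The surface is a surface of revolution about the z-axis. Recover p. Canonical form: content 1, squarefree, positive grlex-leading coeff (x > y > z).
(a) deg p = 2. The shape is more complex than any degree-1 surface.
(b) Symmetry: the z-axis is an axis of rotation, so x and y enter only as x² + y².
(c) Against the integer gridlines: the x-axis gridline crossings are at x ∈ {-1, 1}; a circular section at z = -1 has radius between 0 and 1; no z-intercept at any integer in the box; the y-axis gridline crossings are at y ∈ {-1, 1}.
(d) These observations pin down the coefficients.

3*x^2 + 3*y^2 - z - 3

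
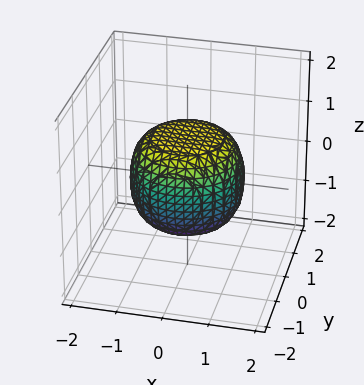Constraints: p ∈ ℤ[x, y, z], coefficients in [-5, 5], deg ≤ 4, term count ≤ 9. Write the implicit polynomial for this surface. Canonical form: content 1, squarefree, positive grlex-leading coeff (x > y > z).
1. deg p = 4.
2. Symmetries: rotational symmetry about the z-axis ⇒ p depends on x, y only through x² + y².
3. Reading off the gridlines: the z-axis gridline crossings are at z ∈ {-1, 1}; a circular section at z = -1 has radius between 0 and 1.
4. The integer polynomial consistent with all of this is the stated p.

2*x^4 + 4*x^2*y^2 + 2*y^4 - x^2 - y^2 + 3*z^2 - 3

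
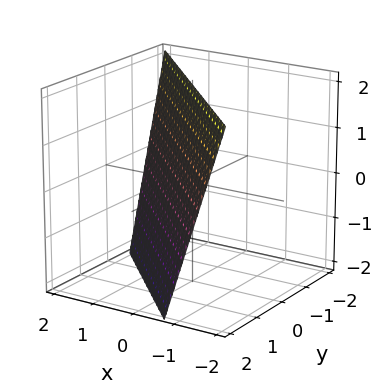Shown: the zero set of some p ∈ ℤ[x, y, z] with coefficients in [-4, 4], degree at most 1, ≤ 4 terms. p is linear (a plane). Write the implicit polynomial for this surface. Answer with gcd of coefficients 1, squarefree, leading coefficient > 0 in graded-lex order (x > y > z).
3*x + 3*y + z - 2

deg p = 1. The surface is flat (a plane).
Reading off the gridlines: it crosses the z-axis at the gridline z = 2.
Assembling these constraints gives the stated polynomial.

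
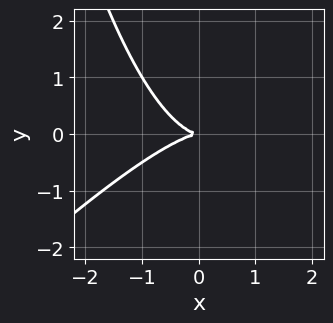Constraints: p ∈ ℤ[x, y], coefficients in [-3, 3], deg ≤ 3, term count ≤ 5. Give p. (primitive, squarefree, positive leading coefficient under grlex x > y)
x^3 - x^2*y + 2*y^2

First, degree: no degree-2 curve has this shape, so deg p = 3.
Next, checking where it meets the axes: it meets the x-axis at x = 0 (among the integer gridlines); one y-axis crossing is at y = 0.
Finally, matching integer coefficients to the picture gives p.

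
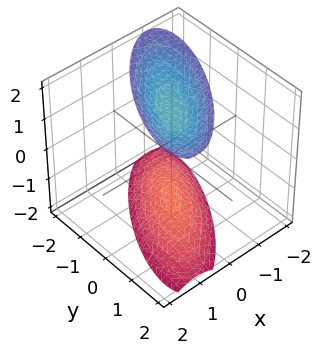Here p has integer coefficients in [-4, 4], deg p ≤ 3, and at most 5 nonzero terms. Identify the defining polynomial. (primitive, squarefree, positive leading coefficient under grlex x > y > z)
2*x^2 - 2*x*y + y^2 - z^2 + 2

1. There are 2 components. Treating them together as one polynomial.
2. Degree: the shape is more complex than any degree-1 surface, so deg p = 2.
3. Reading off the gridlines: the surface avoids every integer y-axis point in the box; it misses every integer gridline on the x-axis.
4. Solving for integer coefficients yields p as stated.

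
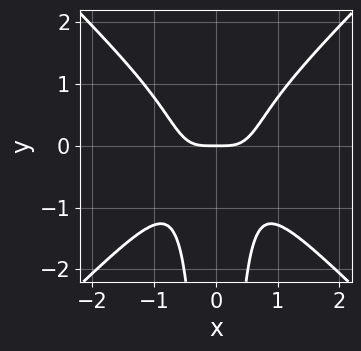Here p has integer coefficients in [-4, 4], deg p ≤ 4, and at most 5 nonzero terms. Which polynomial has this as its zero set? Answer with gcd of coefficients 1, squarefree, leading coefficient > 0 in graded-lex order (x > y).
1. The degree is 4 — the shape is more complex than any degree-3 curve.
2. Symmetries: mirror symmetry x ↦ −x ⇒ only even powers of x.
3. Checking where it meets the axes: it crosses the x-axis at the gridline x = 0; it crosses the y-axis at the gridline y = 0.
4. Solving for integer coefficients yields p as stated.

2*x^4 - 2*x^2*y^2 - y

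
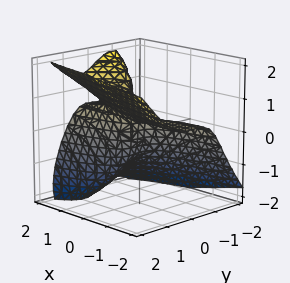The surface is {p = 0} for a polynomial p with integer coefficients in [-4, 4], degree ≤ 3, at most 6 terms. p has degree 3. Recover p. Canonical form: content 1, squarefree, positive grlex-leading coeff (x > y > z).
2*y^3 - y*z^2 - z^3 + 2*x*z - x

First, deg p = 3. The shape is more complex than any degree-2 surface.
Then, against the integer gridlines: it crosses the x-axis at the gridline x = 0; it meets the y-axis at y = 0 (among the integer gridlines).
Finally, fitting integer coefficients to these (and the overall shape) gives p.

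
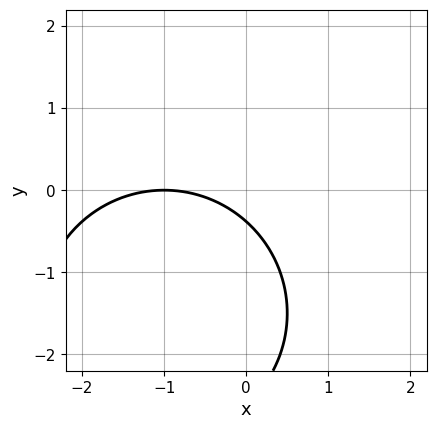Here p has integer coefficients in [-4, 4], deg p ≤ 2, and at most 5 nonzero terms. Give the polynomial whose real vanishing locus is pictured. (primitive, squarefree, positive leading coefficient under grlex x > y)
deg p = 2.
Against the integer gridlines: it crosses the x-axis at the gridline x = -1.
Matching integer coefficients to the picture gives p.

x^2 + y^2 + 2*x + 3*y + 1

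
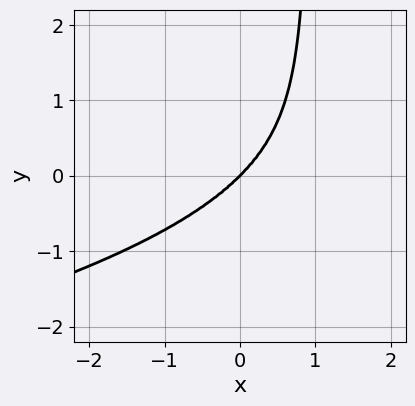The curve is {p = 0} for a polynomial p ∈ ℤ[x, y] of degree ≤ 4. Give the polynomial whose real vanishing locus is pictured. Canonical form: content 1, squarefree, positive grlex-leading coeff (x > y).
x^2*y^2 + 2*x*y^3 + 2*x^3 - 2*y^3

First, deg p = 4. A generic line meets the curve in up to 4 points.
Then, from the axis intercepts and sections: it crosses the x-axis at the gridline x = 0; it crosses the y-axis at the gridline y = 0.
Finally, solving for integer coefficients yields p as stated.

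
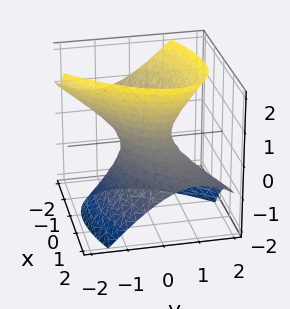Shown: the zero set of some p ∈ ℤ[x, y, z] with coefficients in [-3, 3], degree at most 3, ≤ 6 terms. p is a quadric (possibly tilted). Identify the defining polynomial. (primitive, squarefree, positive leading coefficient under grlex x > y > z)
2*x^2 - 3*x*y + 3*x*z + 3*y^2 - 2*z^2 - 1

Degree: the shape is more complex than any degree-1 surface, so deg p = 2.
From the axis intercepts and sections: it misses every integer gridline on the z-axis.
Solving for integer coefficients yields p as stated.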